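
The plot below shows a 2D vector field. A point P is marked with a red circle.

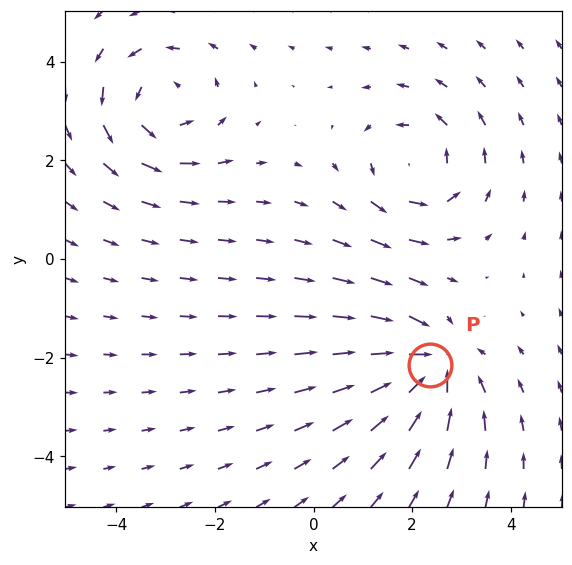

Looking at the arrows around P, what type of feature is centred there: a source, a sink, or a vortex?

sink

At P (2.4, -2.1) the arrows converge inward. Divergence about -5, curl ≈0 — negative divergence with near-zero curl is a sink.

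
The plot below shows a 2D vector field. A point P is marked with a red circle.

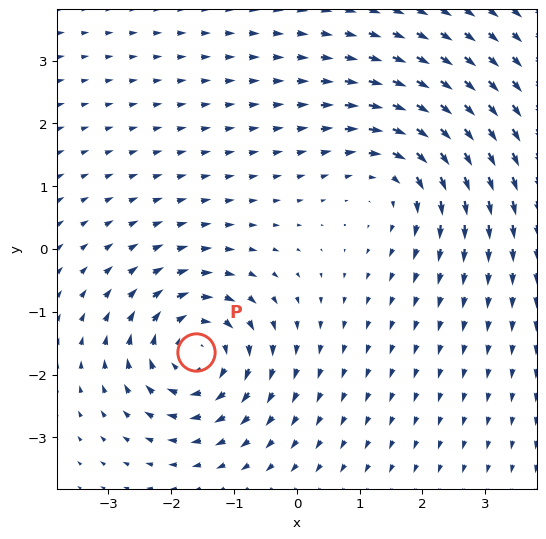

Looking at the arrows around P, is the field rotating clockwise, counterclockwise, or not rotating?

Near P at (-1.6, -1.6) the arrows circulate clockwise. The curl (z-component) there is about -5; negative curl means clockwise rotation.

clockwise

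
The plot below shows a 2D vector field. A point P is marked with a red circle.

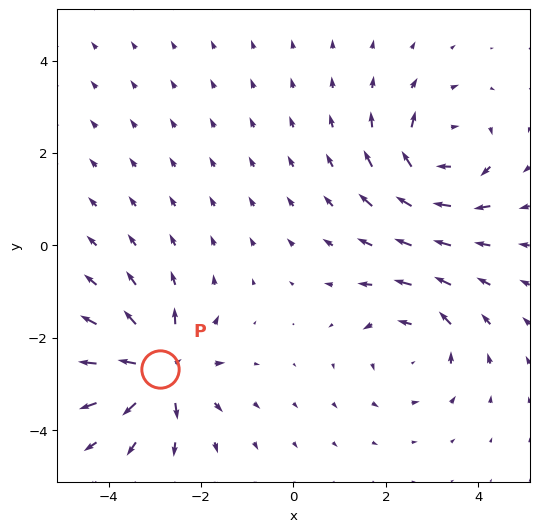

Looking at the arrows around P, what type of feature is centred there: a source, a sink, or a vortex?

At P (-2.9, -2.7) the arrows spread outward. Divergence about +6, curl ≈0 — positive divergence with near-zero curl is a source.

source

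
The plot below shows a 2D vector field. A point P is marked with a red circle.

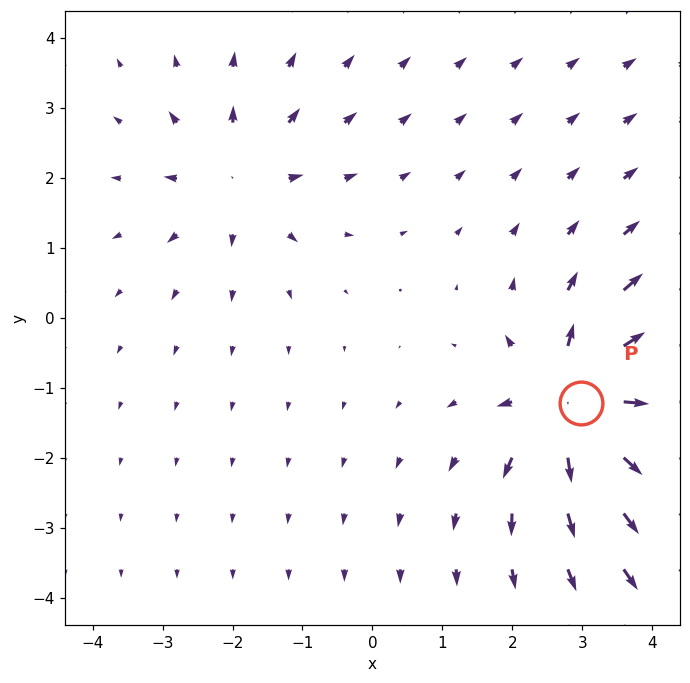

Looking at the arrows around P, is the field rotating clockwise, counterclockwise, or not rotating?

Near P at (3.0, -1.2) the arrows show no circulation. The curl there is ≈0.

not rotating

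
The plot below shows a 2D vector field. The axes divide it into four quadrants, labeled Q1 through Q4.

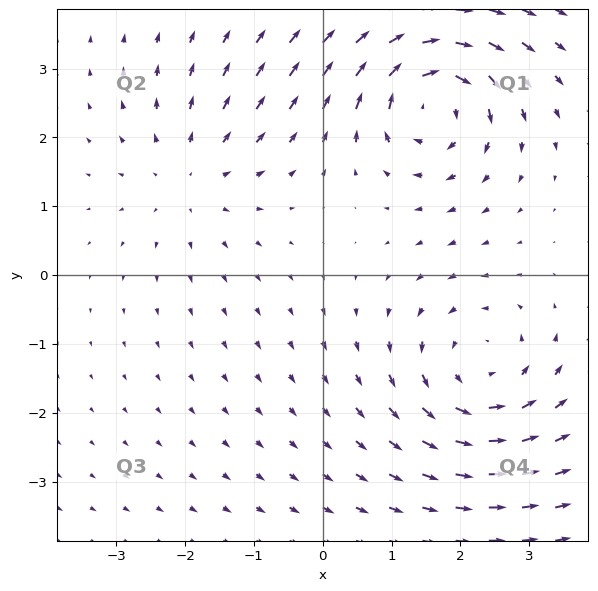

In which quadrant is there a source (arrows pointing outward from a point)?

The source sits at approximately (-1.9, 1.4), which lies in quadrant Q2. The divergence there is about +3, positive as expected for a source.

Q2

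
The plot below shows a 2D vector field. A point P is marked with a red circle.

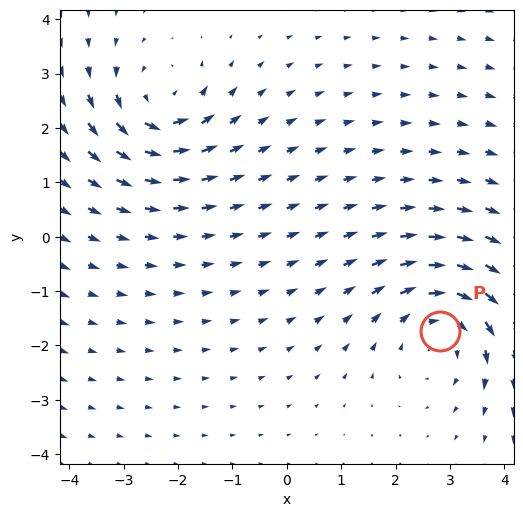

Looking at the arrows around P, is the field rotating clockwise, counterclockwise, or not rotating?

Near P at (2.8, -1.7) the arrows circulate clockwise. The curl (z-component) there is about -3; negative curl means clockwise rotation.

clockwise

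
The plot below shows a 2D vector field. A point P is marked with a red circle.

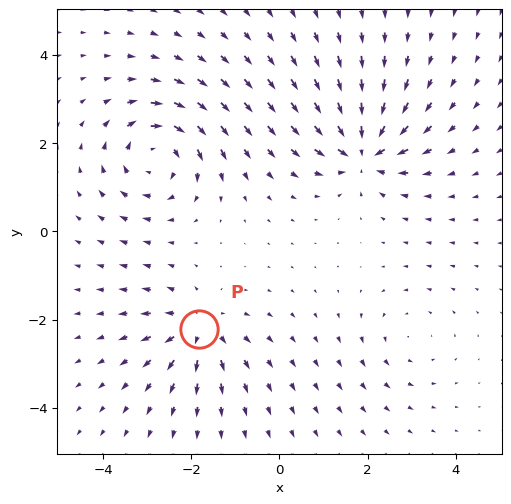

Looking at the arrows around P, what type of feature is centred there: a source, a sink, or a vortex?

source

At P (-1.8, -2.2) the arrows spread outward. Divergence about +4, curl ≈0 — positive divergence with near-zero curl is a source.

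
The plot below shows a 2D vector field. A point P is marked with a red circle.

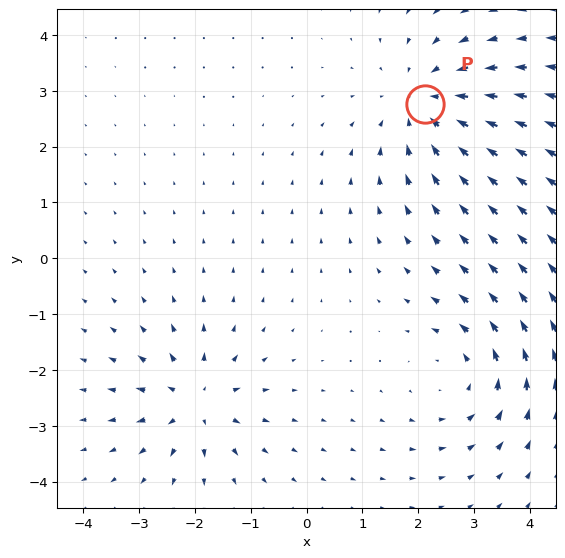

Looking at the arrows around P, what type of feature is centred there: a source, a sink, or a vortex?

At P (2.1, 2.8) the arrows converge inward. Divergence about -4, curl ≈0 — negative divergence with near-zero curl is a sink.

sink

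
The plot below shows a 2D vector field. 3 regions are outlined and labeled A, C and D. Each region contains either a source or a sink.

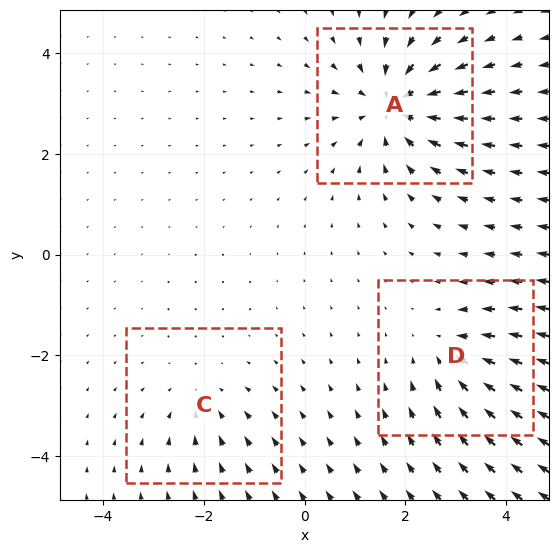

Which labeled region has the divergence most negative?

Divergence at each region's feature centre — A: about -5, C: about -2, D: about -3. Region A is most negative.

A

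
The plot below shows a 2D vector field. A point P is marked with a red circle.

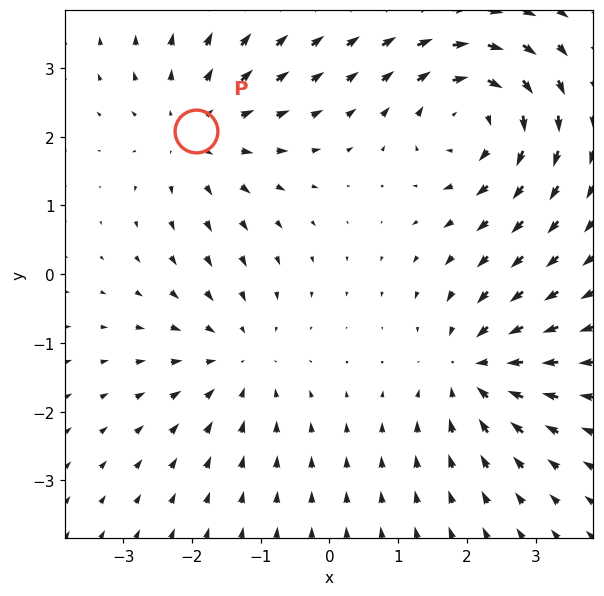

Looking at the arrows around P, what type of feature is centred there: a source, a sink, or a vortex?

source

At P (-1.9, 2.1) the arrows spread outward. Divergence about +3, curl ≈0 — positive divergence with near-zero curl is a source.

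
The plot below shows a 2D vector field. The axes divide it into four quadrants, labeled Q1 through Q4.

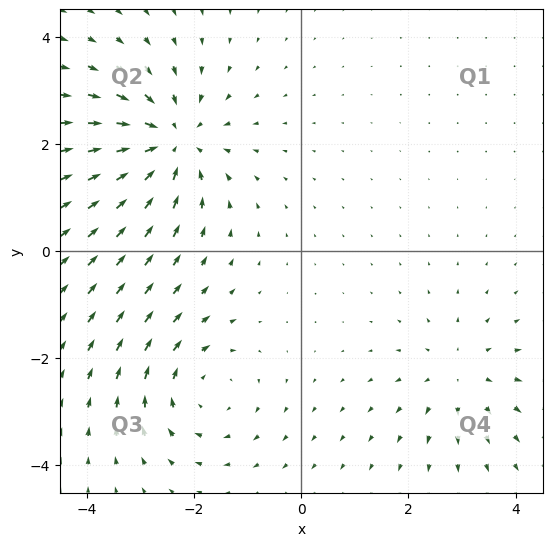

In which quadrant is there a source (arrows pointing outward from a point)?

The source sits at approximately (3.0, -2.3), which lies in quadrant Q4. The divergence there is about +3, positive as expected for a source.

Q4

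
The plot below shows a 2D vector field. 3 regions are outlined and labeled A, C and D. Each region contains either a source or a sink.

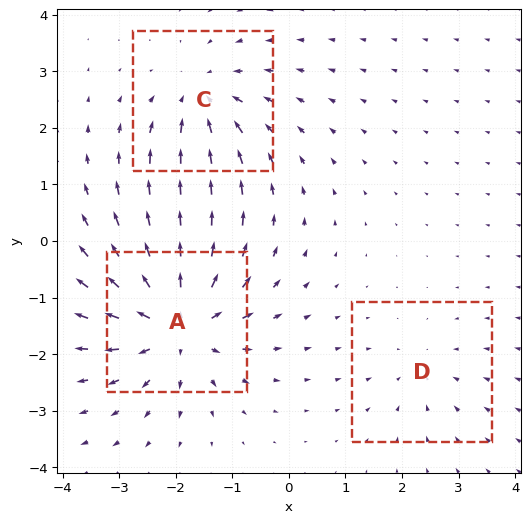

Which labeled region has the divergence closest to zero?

Divergence at each region's feature centre — A: about +5, C: about -3, D: about -2. Region D is closest to zero.

D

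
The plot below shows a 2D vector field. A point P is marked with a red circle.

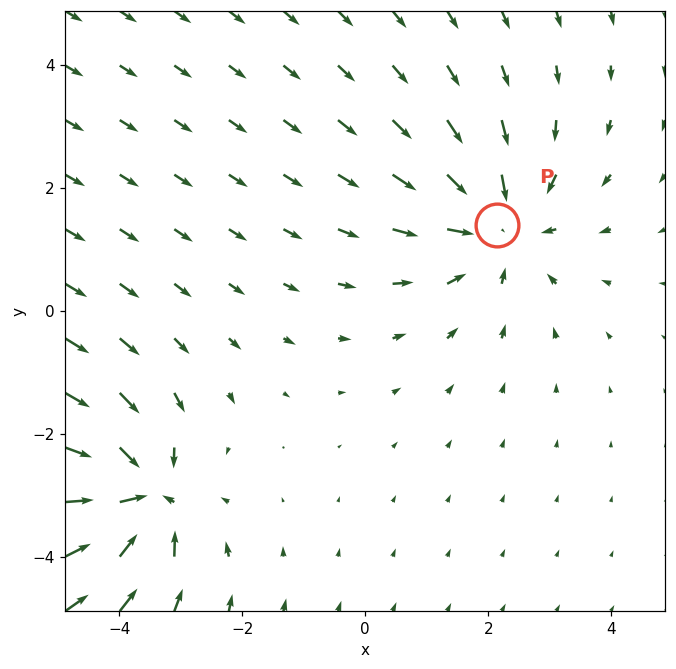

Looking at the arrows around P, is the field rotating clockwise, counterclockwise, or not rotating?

not rotating

Near P at (2.2, 1.4) the arrows show no circulation. The curl there is ≈0.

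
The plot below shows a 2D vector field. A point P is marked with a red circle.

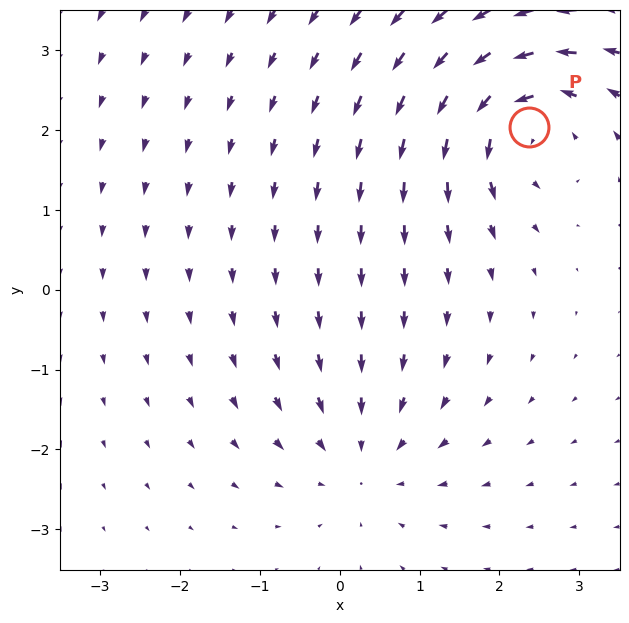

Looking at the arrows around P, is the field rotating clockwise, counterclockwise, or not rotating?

counterclockwise

Near P at (2.4, 2.0) the arrows circulate counterclockwise. The curl (z-component) there is about +5; positive curl means counterclockwise rotation.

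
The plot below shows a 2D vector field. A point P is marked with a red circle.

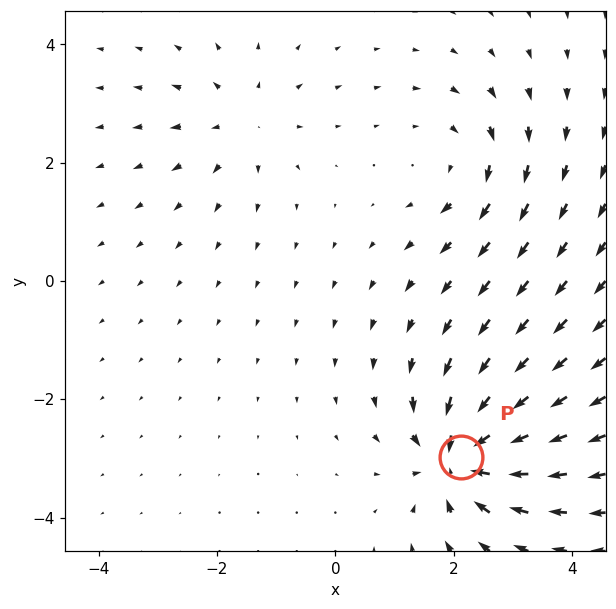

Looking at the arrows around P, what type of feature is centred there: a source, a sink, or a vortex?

At P (2.1, -3.0) the arrows converge inward. Divergence about -7, curl ≈0 — negative divergence with near-zero curl is a sink.

sink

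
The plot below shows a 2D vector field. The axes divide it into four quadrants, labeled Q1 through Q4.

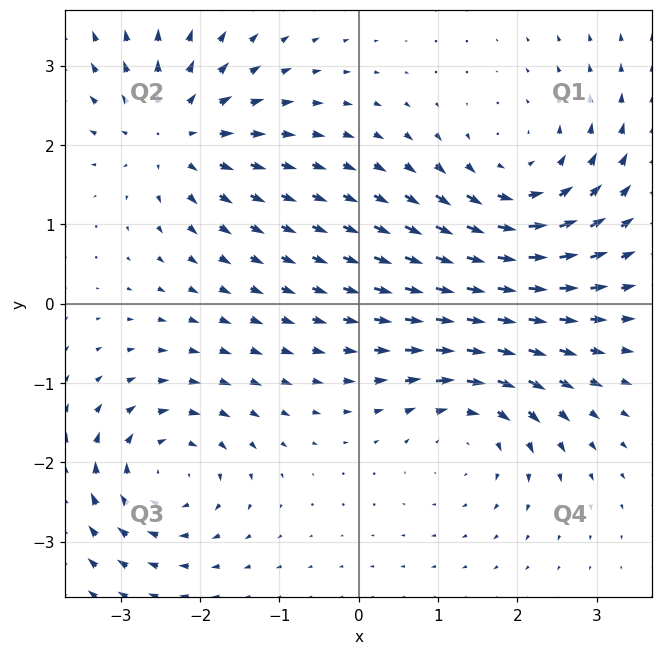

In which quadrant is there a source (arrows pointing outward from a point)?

The source sits at approximately (-2.3, 2.1), which lies in quadrant Q2. The divergence there is about +4, positive as expected for a source.

Q2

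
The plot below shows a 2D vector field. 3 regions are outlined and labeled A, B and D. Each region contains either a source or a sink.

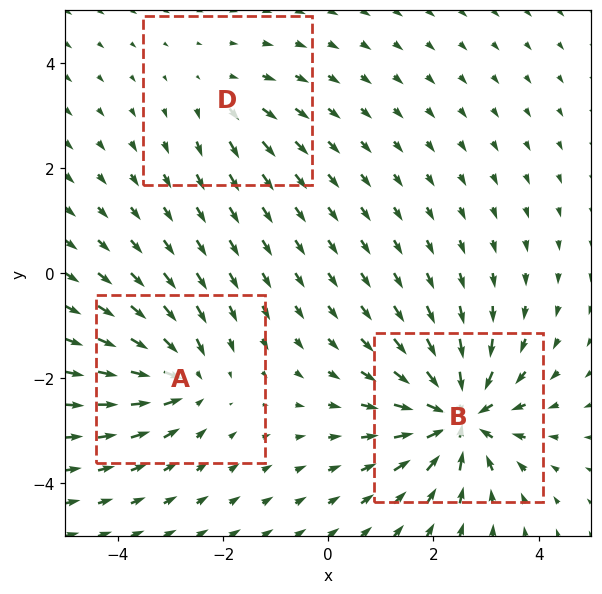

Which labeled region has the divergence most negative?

Divergence at each region's feature centre — A: about -4, B: about -6, D: about +2. Region B is most negative.

B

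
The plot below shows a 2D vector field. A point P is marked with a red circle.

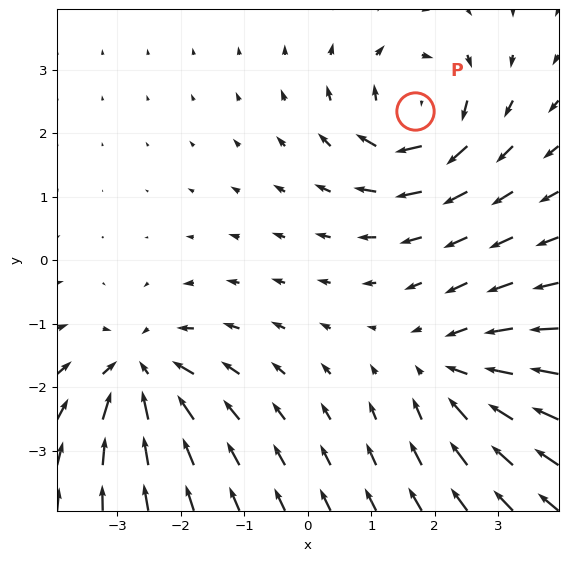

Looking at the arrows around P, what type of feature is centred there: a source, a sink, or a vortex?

vortex

At P (1.7, 2.3) the arrows circulate clockwise. Divergence ≈0, curl about -4 — near-zero divergence with nonzero curl is a vortex.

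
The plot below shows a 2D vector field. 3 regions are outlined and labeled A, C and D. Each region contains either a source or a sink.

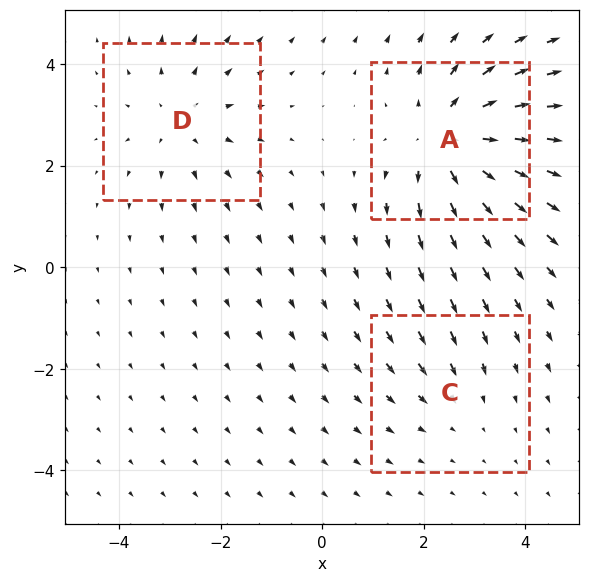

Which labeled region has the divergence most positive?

A

Divergence at each region's feature centre — A: about +4, C: about -2, D: about +3. Region A is most positive.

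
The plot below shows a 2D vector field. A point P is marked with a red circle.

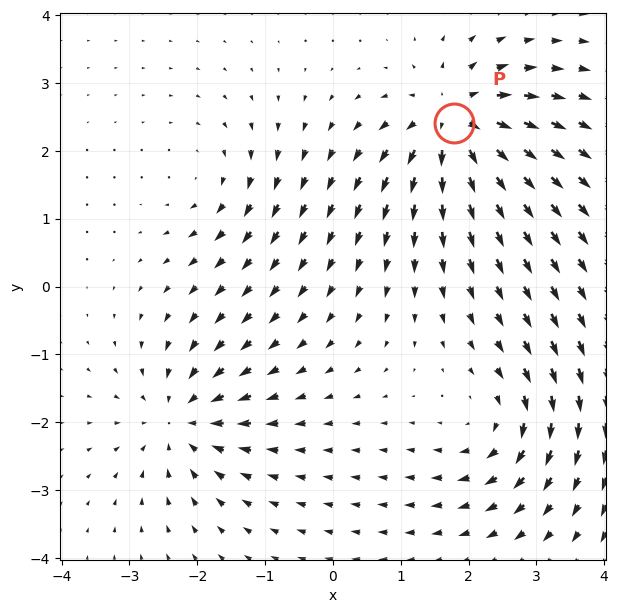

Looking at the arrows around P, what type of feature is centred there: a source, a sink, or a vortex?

source

At P (1.8, 2.4) the arrows spread outward. Divergence about +7, curl ≈0 — positive divergence with near-zero curl is a source.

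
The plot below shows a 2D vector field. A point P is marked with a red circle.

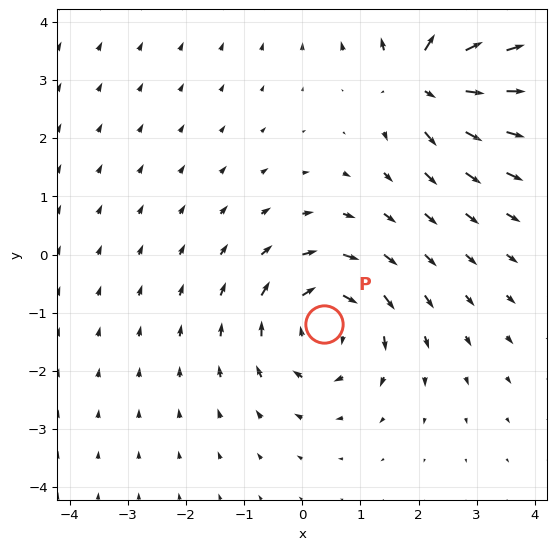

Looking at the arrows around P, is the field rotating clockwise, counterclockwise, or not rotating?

clockwise

Near P at (0.4, -1.2) the arrows circulate clockwise. The curl (z-component) there is about -5; negative curl means clockwise rotation.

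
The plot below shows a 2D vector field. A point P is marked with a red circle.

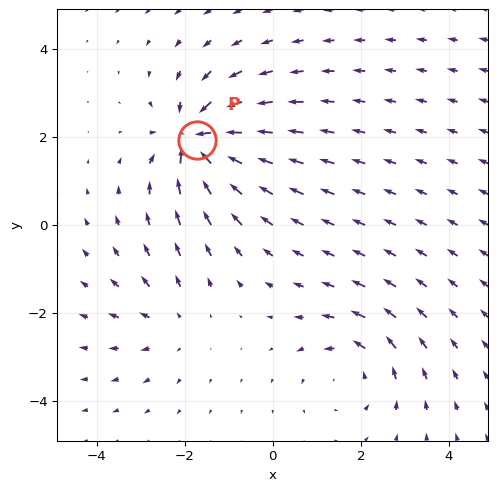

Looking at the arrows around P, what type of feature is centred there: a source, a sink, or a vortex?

At P (-1.7, 1.9) the arrows converge inward. Divergence about -7, curl ≈0 — negative divergence with near-zero curl is a sink.

sink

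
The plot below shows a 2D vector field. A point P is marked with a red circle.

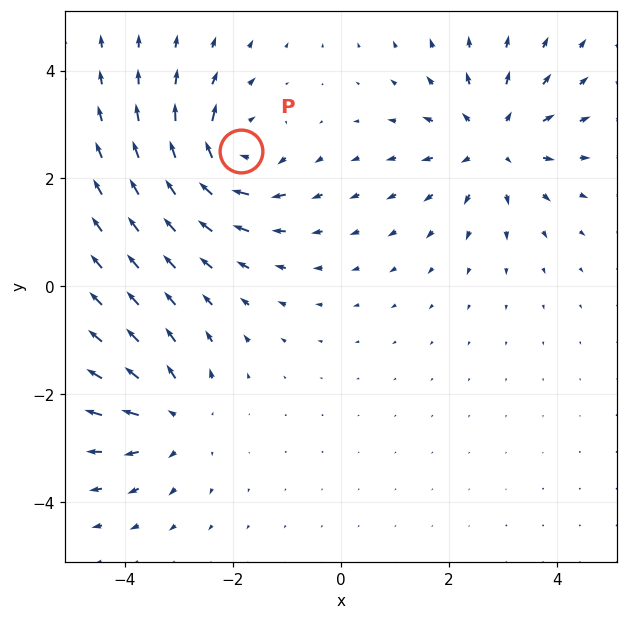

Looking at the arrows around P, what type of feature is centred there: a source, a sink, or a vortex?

At P (-1.8, 2.5) the arrows circulate clockwise. Divergence ≈0, curl about -6 — near-zero divergence with nonzero curl is a vortex.

vortex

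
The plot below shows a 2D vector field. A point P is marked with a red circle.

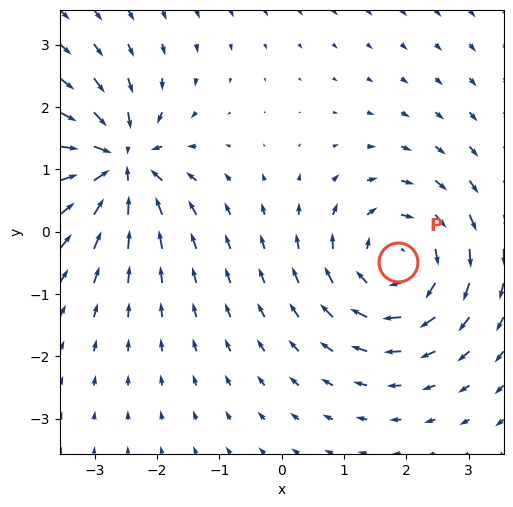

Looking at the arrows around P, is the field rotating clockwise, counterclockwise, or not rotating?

Near P at (1.9, -0.5) the arrows circulate clockwise. The curl (z-component) there is about -4; negative curl means clockwise rotation.

clockwise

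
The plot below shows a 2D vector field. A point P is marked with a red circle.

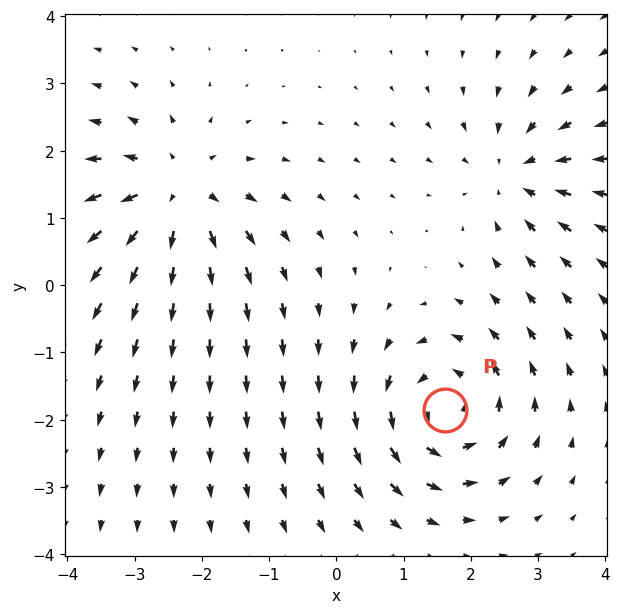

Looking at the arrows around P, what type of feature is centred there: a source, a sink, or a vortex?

At P (1.6, -1.9) the arrows circulate counterclockwise. Divergence ≈0, curl about +5 — near-zero divergence with nonzero curl is a vortex.

vortex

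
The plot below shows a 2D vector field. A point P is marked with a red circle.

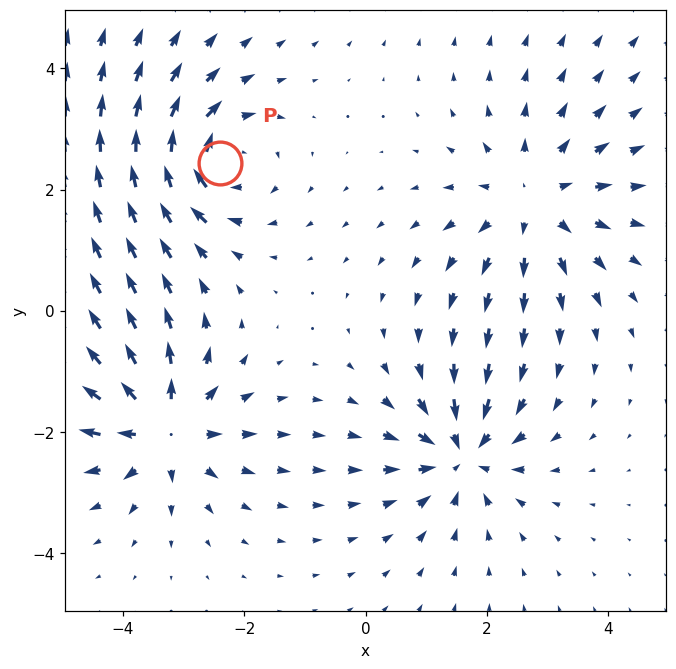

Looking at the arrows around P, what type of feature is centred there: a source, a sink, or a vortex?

At P (-2.4, 2.4) the arrows circulate clockwise. Divergence ≈0, curl about -6 — near-zero divergence with nonzero curl is a vortex.

vortex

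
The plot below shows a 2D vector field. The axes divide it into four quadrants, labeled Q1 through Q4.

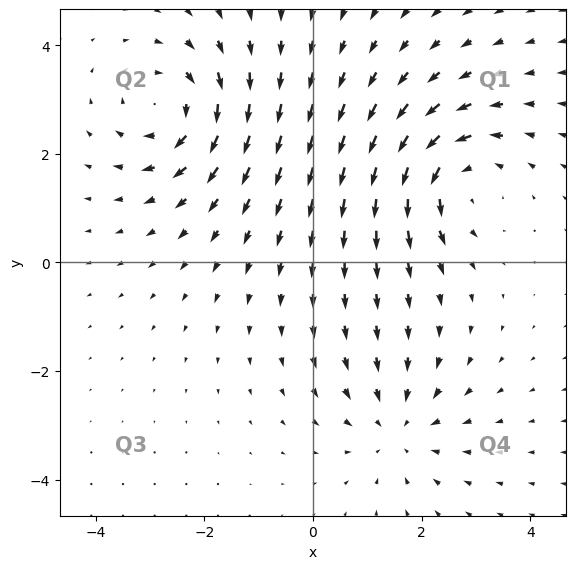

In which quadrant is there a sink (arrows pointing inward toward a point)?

Q4

The sink sits at approximately (1.6, -3.0), which lies in quadrant Q4. The divergence there is about -3, negative as expected for a sink.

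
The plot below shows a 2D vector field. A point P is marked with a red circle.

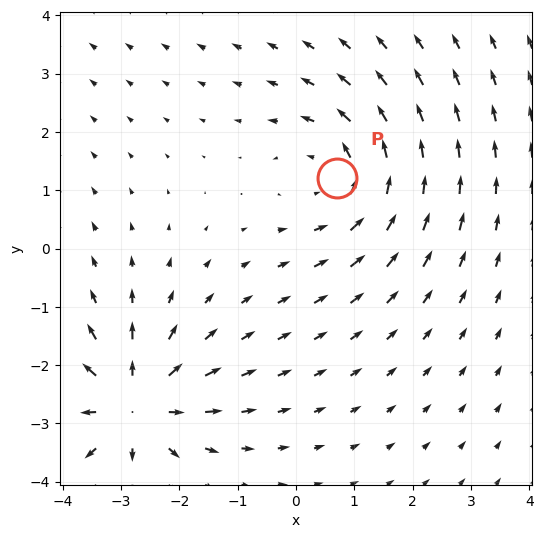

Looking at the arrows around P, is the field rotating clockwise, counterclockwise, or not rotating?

counterclockwise

Near P at (0.7, 1.2) the arrows circulate counterclockwise. The curl (z-component) there is about +3; positive curl means counterclockwise rotation.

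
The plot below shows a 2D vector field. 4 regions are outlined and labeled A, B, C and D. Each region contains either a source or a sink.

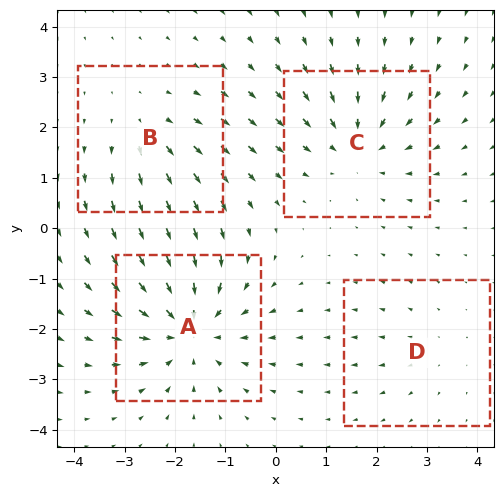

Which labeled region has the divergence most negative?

Divergence at each region's feature centre — A: about -6, B: about +3, C: about -4, D: about +2. Region A is most negative.

A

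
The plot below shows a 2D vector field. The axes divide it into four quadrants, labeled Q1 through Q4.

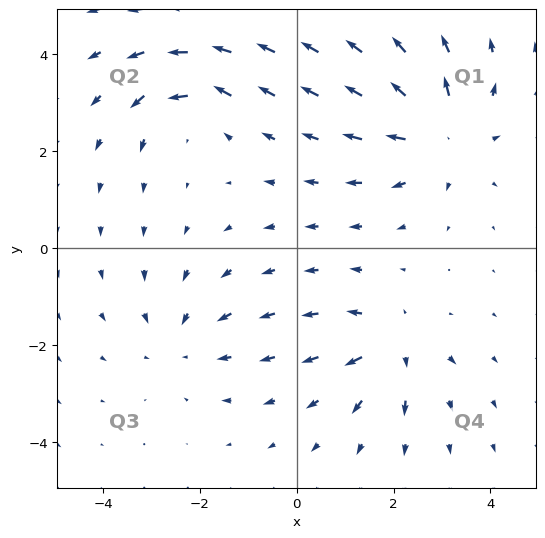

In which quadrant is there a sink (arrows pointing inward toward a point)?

Q3

The sink sits at approximately (-2.4, -1.9), which lies in quadrant Q3. The divergence there is about -3, negative as expected for a sink.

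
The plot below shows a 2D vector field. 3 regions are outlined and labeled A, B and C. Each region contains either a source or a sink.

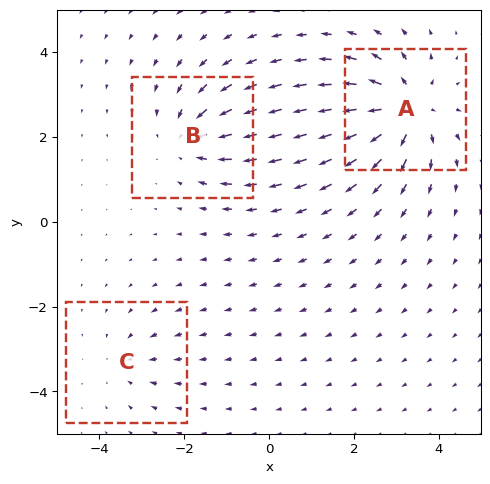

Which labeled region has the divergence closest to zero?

Divergence at each region's feature centre — A: about +5, B: about -4, C: about -2. Region C is closest to zero.

C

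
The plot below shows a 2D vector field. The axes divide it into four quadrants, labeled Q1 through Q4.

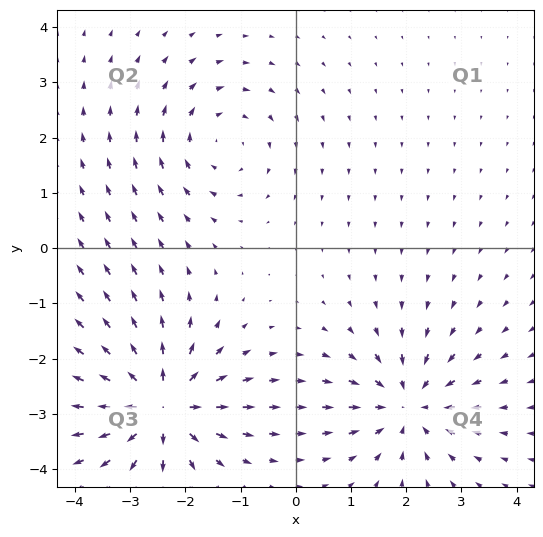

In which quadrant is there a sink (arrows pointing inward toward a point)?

The sink sits at approximately (2.0, -2.8), which lies in quadrant Q4. The divergence there is about -5, negative as expected for a sink.

Q4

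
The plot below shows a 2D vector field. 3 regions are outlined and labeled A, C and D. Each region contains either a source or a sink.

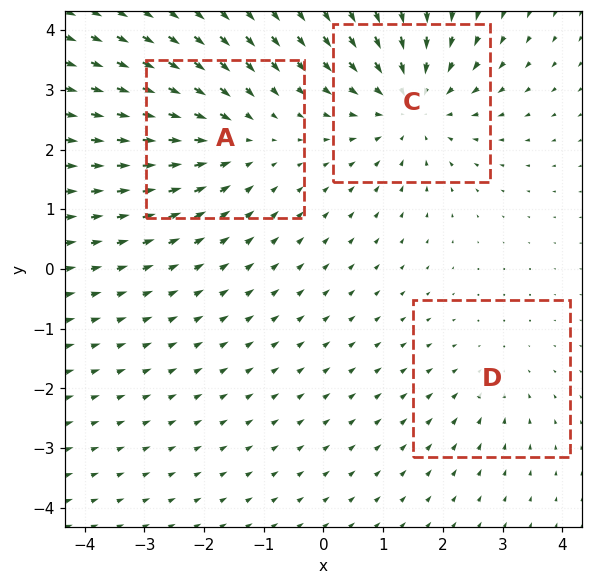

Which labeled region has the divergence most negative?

C

Divergence at each region's feature centre — A: about -3, C: about -4, D: about -2. Region C is most negative.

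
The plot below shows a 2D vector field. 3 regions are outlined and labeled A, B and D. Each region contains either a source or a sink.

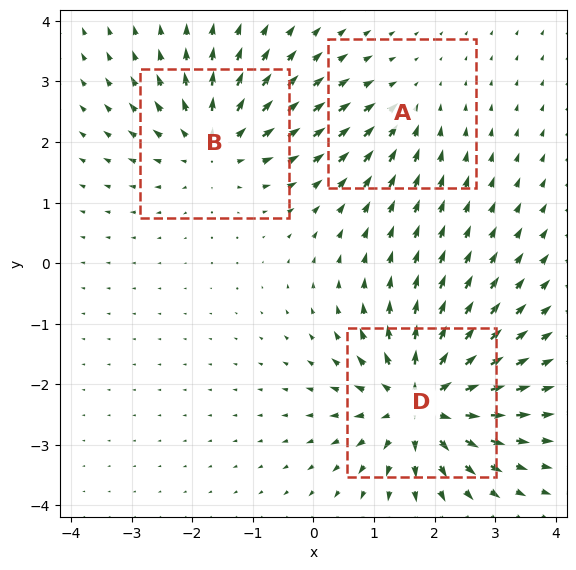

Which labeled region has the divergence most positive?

D

Divergence at each region's feature centre — A: about -2, B: about +4, D: about +6. Region D is most positive.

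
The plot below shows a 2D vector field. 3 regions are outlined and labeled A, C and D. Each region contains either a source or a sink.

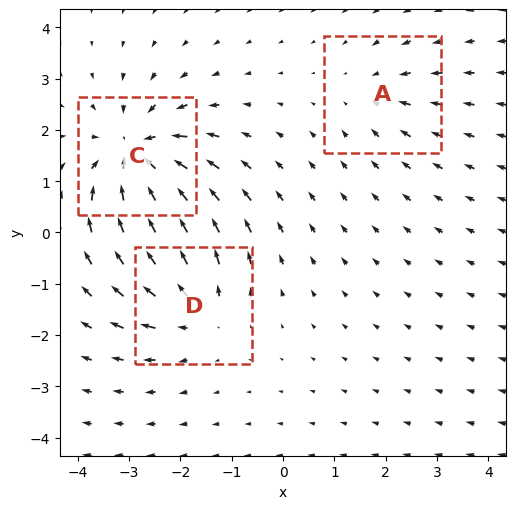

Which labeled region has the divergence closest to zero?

Divergence at each region's feature centre — A: about -2, C: about -5, D: about +3. Region A is closest to zero.

A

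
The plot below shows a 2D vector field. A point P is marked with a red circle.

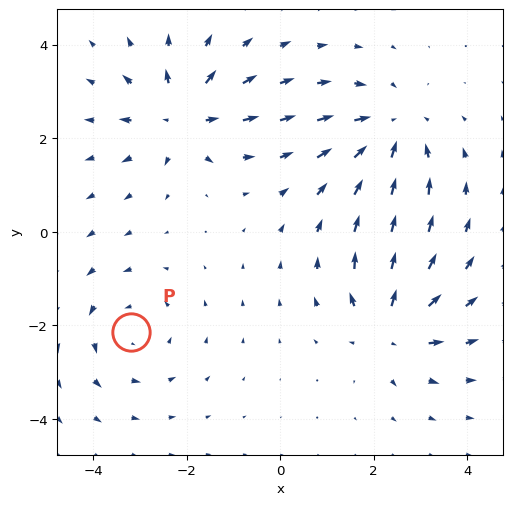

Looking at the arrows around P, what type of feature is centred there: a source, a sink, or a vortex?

At P (-3.2, -2.2) the arrows circulate counterclockwise. Divergence ≈0, curl about +3 — near-zero divergence with nonzero curl is a vortex.

vortex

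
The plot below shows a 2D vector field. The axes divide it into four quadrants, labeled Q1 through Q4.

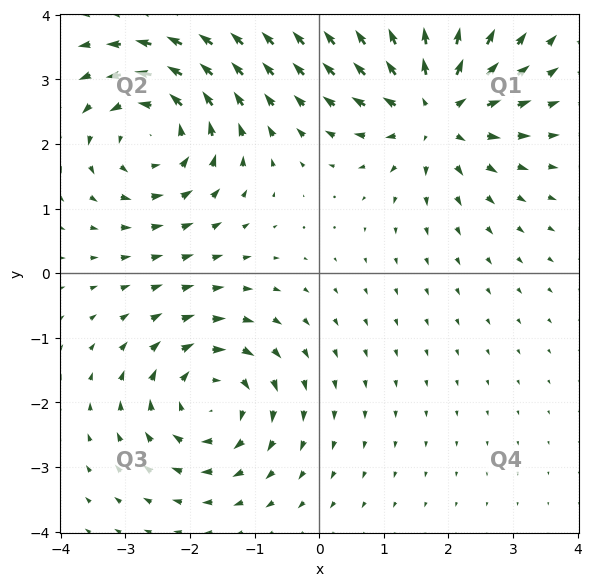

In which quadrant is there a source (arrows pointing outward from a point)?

The source sits at approximately (1.8, 2.5), which lies in quadrant Q1. The divergence there is about +6, positive as expected for a source.

Q1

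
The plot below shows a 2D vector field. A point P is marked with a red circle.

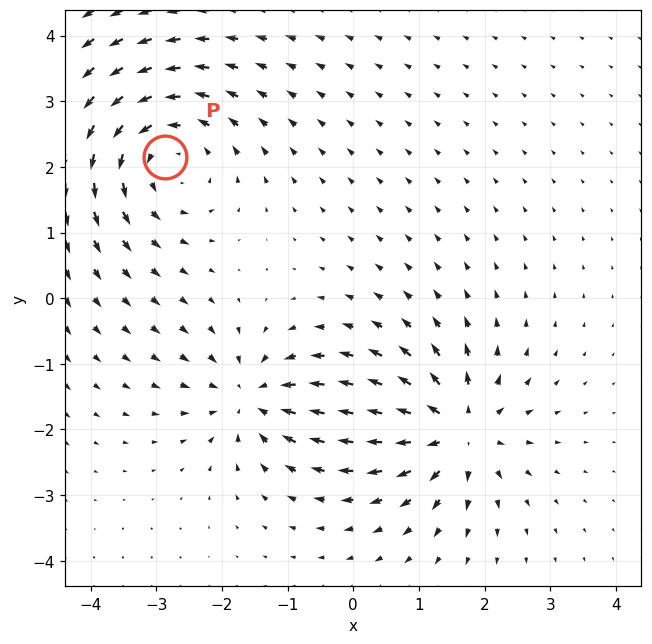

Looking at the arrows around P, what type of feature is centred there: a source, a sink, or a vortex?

vortex

At P (-2.9, 2.2) the arrows circulate counterclockwise. Divergence ≈0, curl about +4 — near-zero divergence with nonzero curl is a vortex.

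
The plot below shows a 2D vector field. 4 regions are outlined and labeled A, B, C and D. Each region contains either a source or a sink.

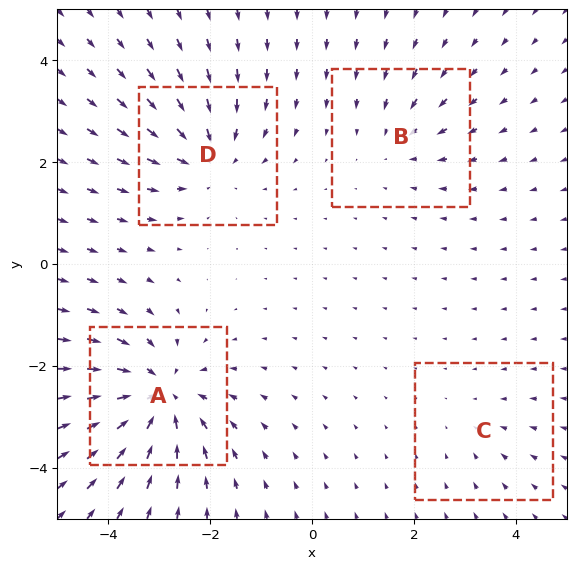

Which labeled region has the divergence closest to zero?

C

Divergence at each region's feature centre — A: about -7, B: about -3, C: about -2, D: about -5. Region C is closest to zero.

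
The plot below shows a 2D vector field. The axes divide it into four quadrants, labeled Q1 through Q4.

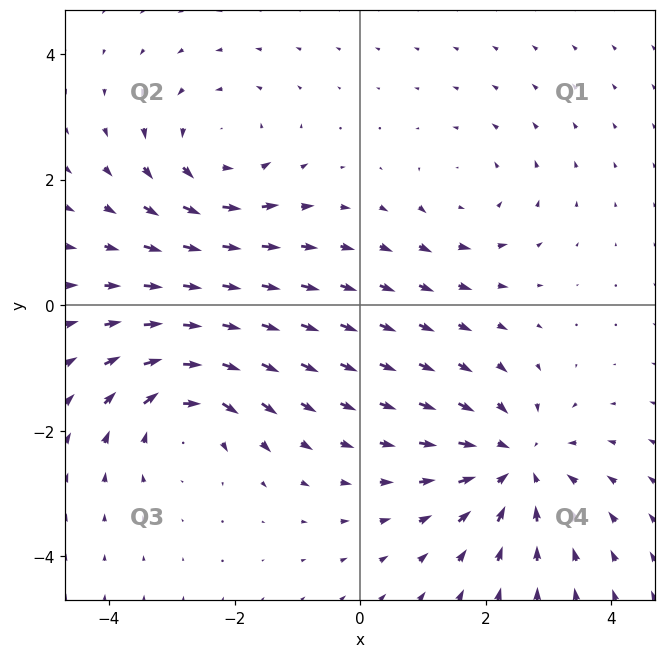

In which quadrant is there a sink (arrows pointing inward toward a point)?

The sink sits at approximately (2.5, -2.5), which lies in quadrant Q4. The divergence there is about -4, negative as expected for a sink.

Q4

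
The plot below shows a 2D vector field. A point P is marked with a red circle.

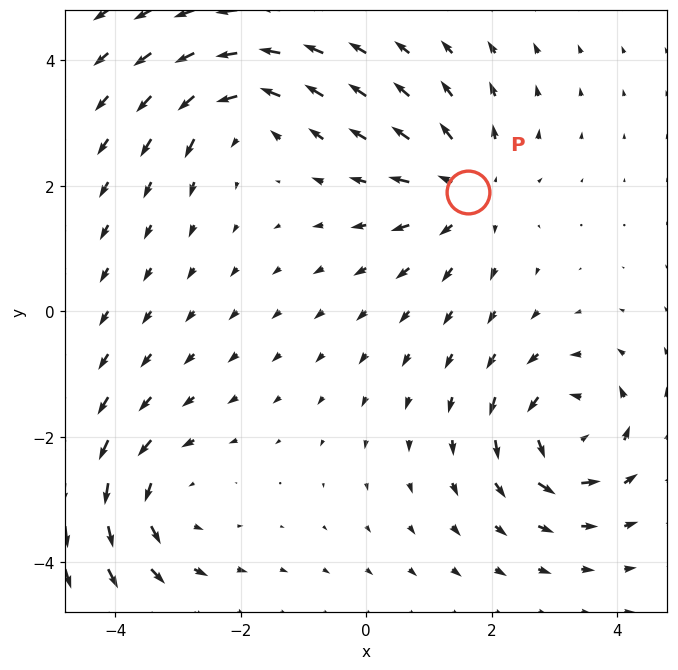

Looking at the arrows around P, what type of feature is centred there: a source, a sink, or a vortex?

source

At P (1.6, 1.9) the arrows spread outward. Divergence about +5, curl ≈0 — positive divergence with near-zero curl is a source.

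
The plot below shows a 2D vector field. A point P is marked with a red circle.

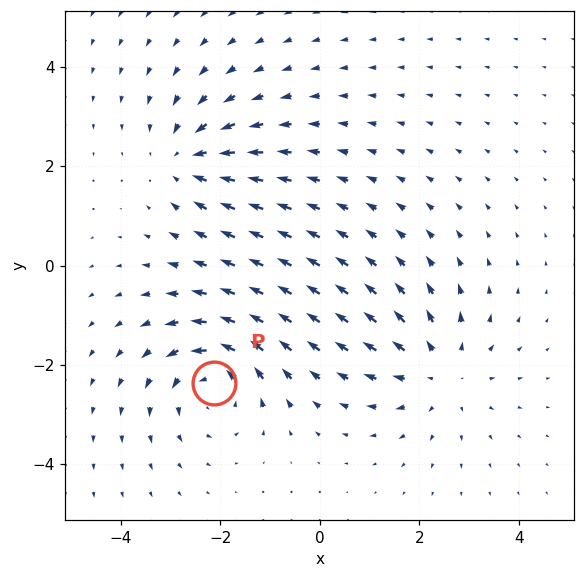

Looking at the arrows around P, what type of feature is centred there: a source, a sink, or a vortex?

At P (-2.1, -2.4) the arrows circulate counterclockwise. Divergence ≈0, curl about +4 — near-zero divergence with nonzero curl is a vortex.

vortex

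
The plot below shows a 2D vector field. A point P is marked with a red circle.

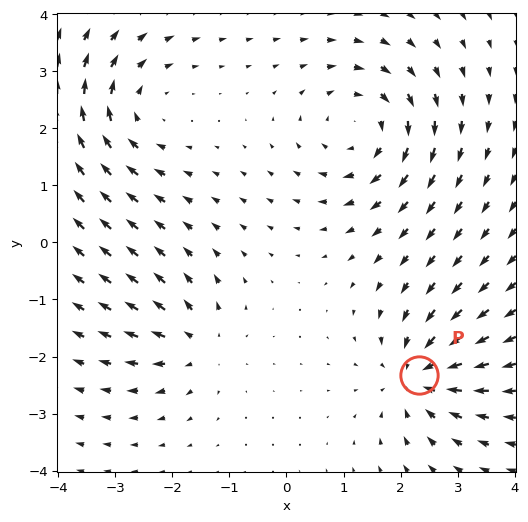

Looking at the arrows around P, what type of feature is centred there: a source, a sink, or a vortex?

At P (2.3, -2.3) the arrows converge inward. Divergence about -6, curl ≈0 — negative divergence with near-zero curl is a sink.

sink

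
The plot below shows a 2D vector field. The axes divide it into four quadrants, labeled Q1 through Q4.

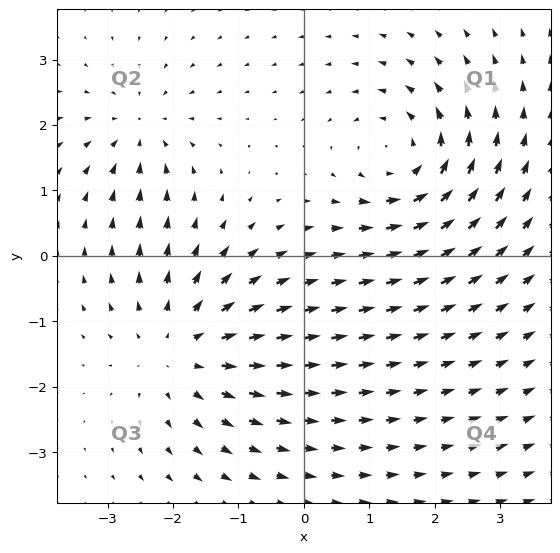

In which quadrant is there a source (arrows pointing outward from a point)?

The source sits at approximately (-1.9, -1.4), which lies in quadrant Q3. The divergence there is about +4, positive as expected for a source.

Q3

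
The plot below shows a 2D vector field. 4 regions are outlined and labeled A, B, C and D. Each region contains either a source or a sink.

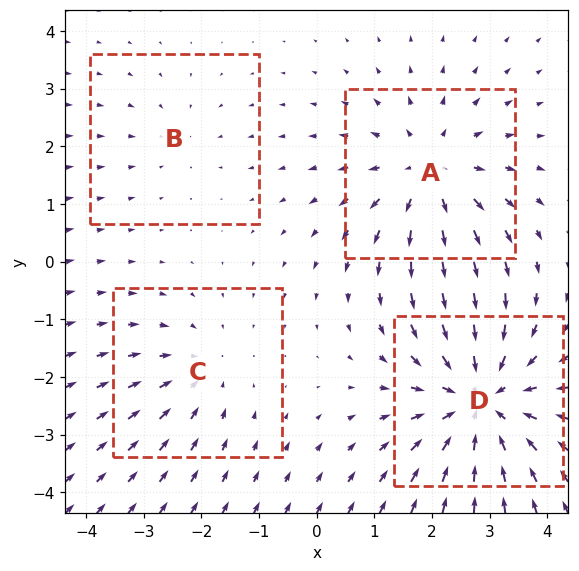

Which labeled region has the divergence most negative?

D

Divergence at each region's feature centre — A: about +4, B: about -2, C: about -3, D: about -6. Region D is most negative.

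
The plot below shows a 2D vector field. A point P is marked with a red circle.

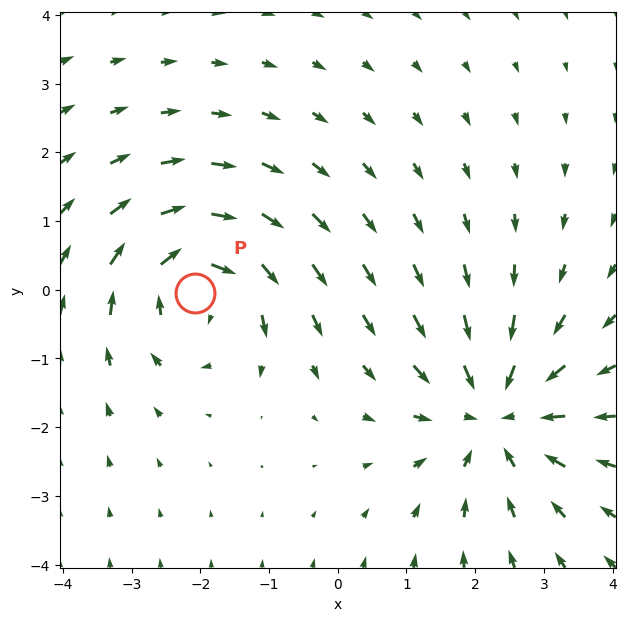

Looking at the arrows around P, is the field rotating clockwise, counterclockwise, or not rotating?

clockwise

Near P at (-2.1, -0.0) the arrows circulate clockwise. The curl (z-component) there is about -5; negative curl means clockwise rotation.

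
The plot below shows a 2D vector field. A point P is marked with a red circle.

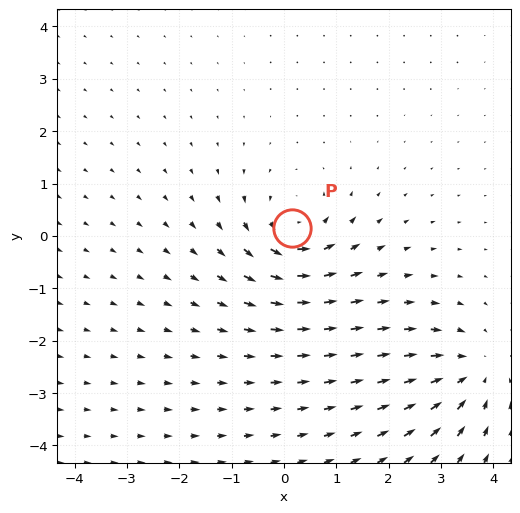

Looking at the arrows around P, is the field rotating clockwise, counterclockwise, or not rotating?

counterclockwise

Near P at (0.2, 0.2) the arrows circulate counterclockwise. The curl (z-component) there is about +4; positive curl means counterclockwise rotation.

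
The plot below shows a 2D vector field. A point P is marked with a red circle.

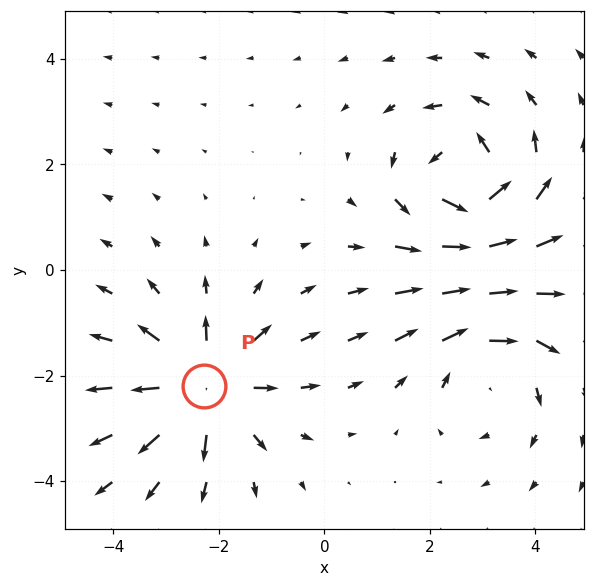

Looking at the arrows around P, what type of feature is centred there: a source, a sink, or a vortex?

source

At P (-2.3, -2.2) the arrows spread outward. Divergence about +5, curl ≈0 — positive divergence with near-zero curl is a source.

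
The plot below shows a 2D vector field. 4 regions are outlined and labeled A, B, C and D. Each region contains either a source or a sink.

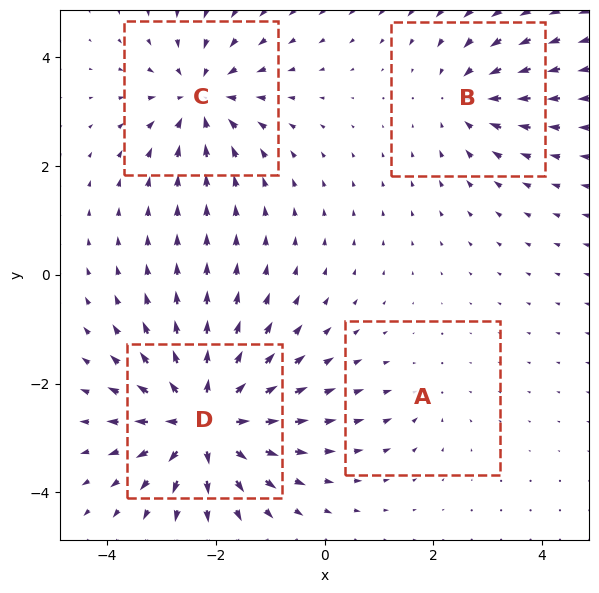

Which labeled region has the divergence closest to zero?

Divergence at each region's feature centre — A: about -2, B: about -4, C: about -5, D: about +8. Region A is closest to zero.

A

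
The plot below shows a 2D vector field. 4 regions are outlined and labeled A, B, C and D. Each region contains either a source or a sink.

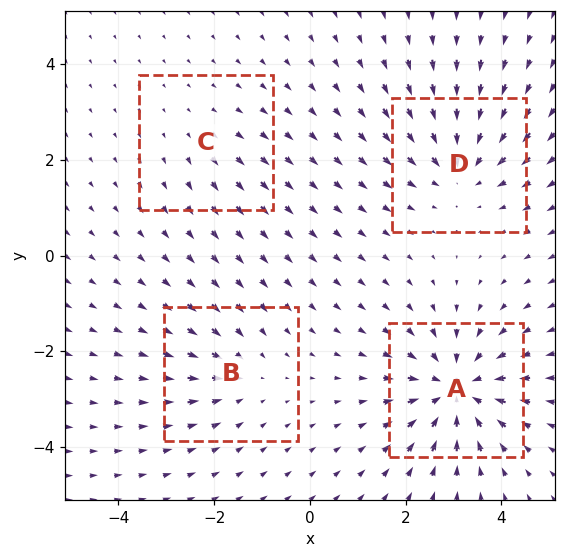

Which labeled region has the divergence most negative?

Divergence at each region's feature centre — A: about -7, B: about -3, C: about +2, D: about -5. Region A is most negative.

A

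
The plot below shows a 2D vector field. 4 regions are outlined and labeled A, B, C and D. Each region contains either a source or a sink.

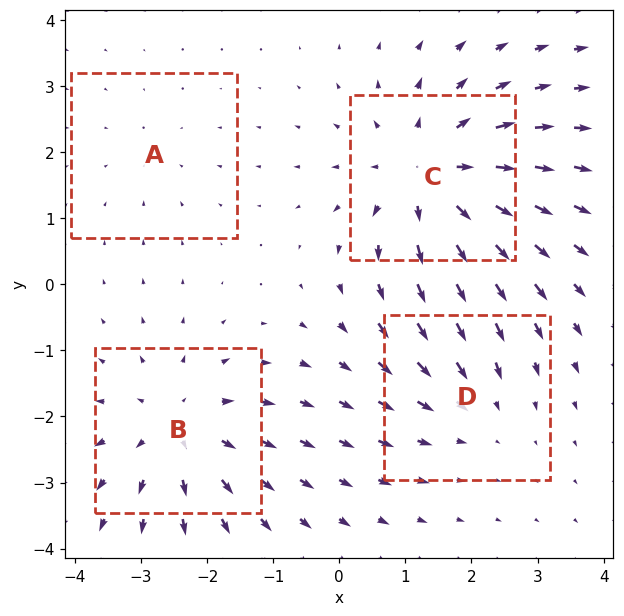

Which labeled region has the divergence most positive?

C

Divergence at each region's feature centre — A: about -2, B: about +4, C: about +6, D: about -3. Region C is most positive.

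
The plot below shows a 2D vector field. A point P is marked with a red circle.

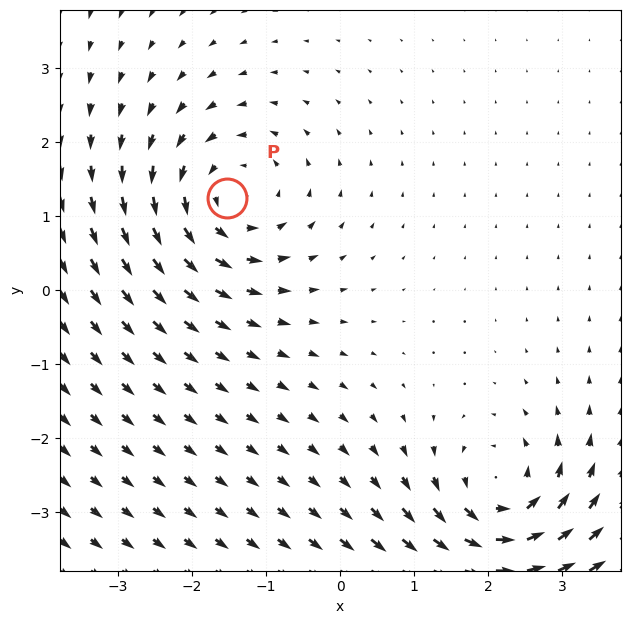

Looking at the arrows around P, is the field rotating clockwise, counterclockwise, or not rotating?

counterclockwise

Near P at (-1.5, 1.3) the arrows circulate counterclockwise. The curl (z-component) there is about +3; positive curl means counterclockwise rotation.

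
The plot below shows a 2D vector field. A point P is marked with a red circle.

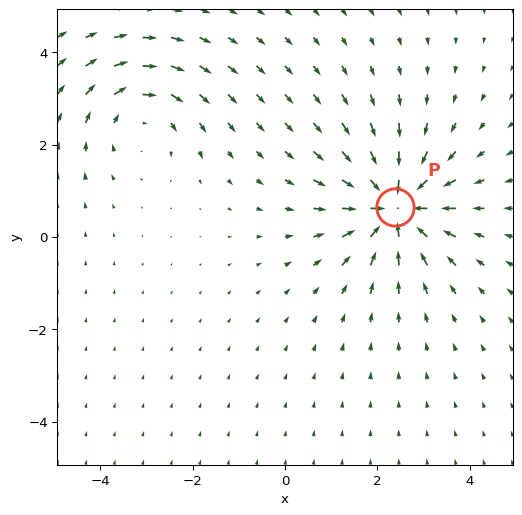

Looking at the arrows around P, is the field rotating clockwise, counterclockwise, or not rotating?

Near P at (2.4, 0.6) the arrows show no circulation. The curl there is ≈0.

not rotating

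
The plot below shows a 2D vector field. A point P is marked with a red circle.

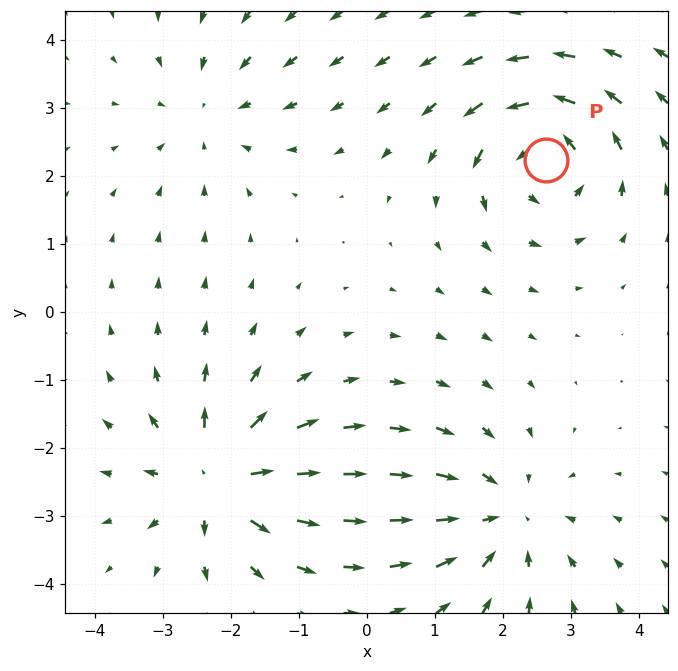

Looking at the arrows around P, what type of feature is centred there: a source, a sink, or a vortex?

vortex

At P (2.6, 2.2) the arrows circulate counterclockwise. Divergence ≈0, curl about +5 — near-zero divergence with nonzero curl is a vortex.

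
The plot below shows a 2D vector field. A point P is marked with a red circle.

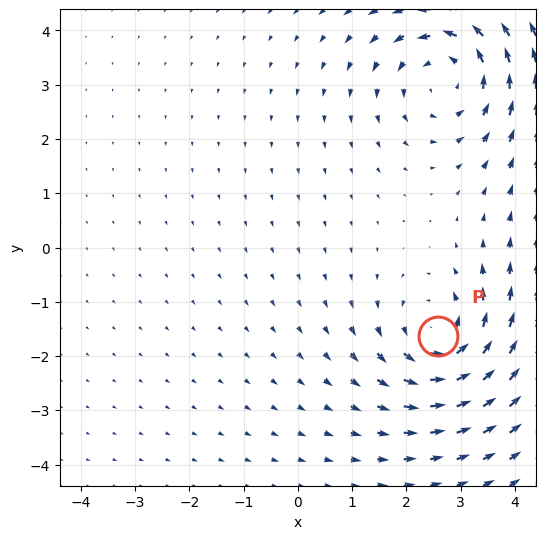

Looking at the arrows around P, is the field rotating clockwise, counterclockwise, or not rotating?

Near P at (2.6, -1.6) the arrows circulate counterclockwise. The curl (z-component) there is about +3; positive curl means counterclockwise rotation.

counterclockwise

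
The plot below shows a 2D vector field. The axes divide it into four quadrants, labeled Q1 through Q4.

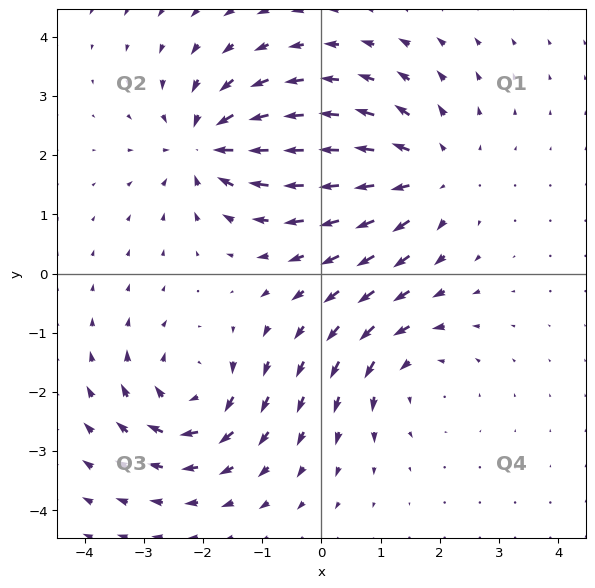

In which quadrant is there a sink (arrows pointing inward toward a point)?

Q2

The sink sits at approximately (-1.9, 2.2), which lies in quadrant Q2. The divergence there is about -4, negative as expected for a sink.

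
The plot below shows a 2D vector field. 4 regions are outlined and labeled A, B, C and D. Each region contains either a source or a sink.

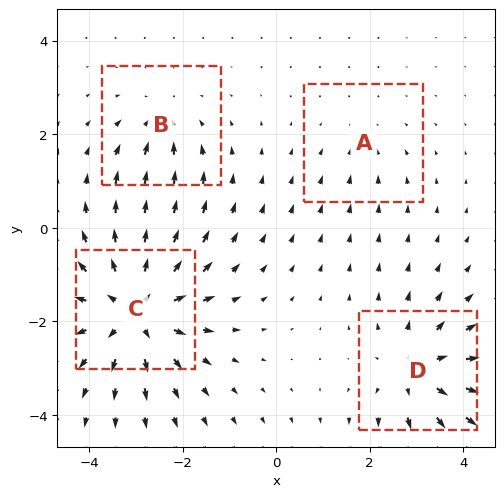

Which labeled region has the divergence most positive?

Divergence at each region's feature centre — A: about -2, B: about -3, C: about +6, D: about +5. Region C is most positive.

C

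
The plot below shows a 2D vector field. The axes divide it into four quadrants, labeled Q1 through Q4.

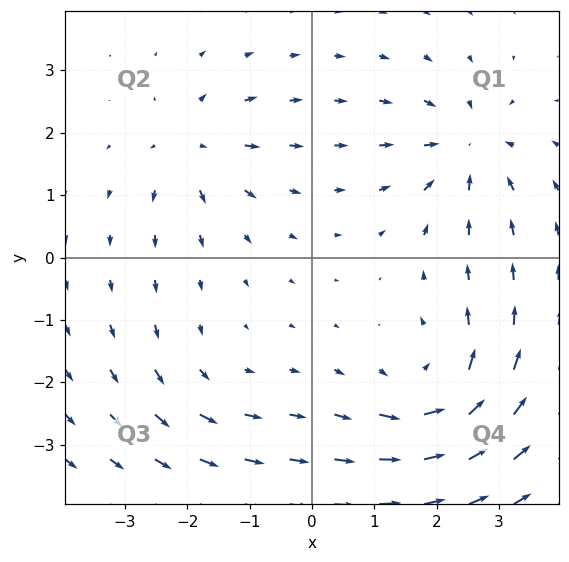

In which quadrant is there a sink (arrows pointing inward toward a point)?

Q1

The sink sits at approximately (2.5, 1.8), which lies in quadrant Q1. The divergence there is about -5, negative as expected for a sink.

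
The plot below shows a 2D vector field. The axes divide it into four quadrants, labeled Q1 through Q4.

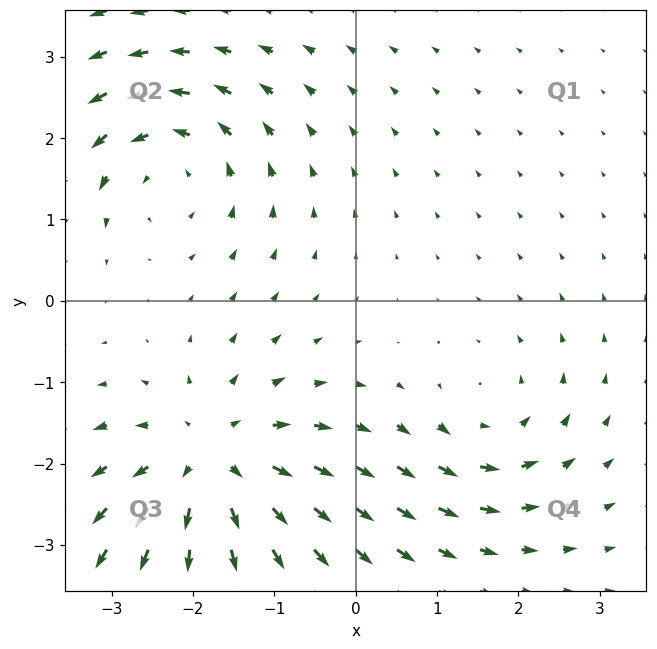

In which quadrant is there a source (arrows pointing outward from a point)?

The source sits at approximately (-1.8, -2.0), which lies in quadrant Q3. The divergence there is about +5, positive as expected for a source.

Q3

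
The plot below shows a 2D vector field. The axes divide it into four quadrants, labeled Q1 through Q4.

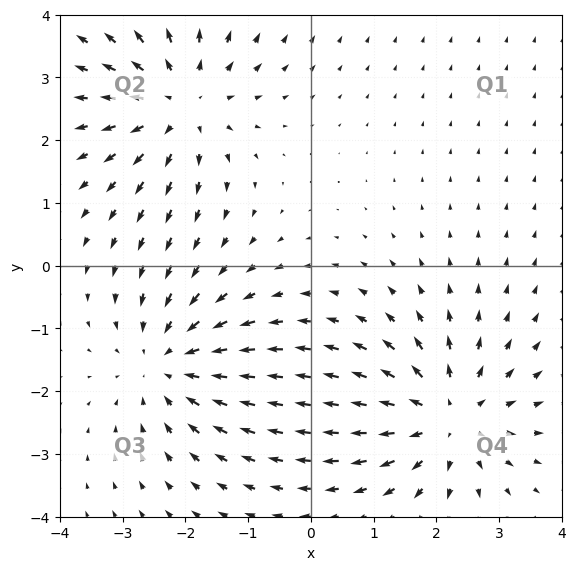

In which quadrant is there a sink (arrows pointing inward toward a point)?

The sink sits at approximately (-2.3, -1.6), which lies in quadrant Q3. The divergence there is about -4, negative as expected for a sink.

Q3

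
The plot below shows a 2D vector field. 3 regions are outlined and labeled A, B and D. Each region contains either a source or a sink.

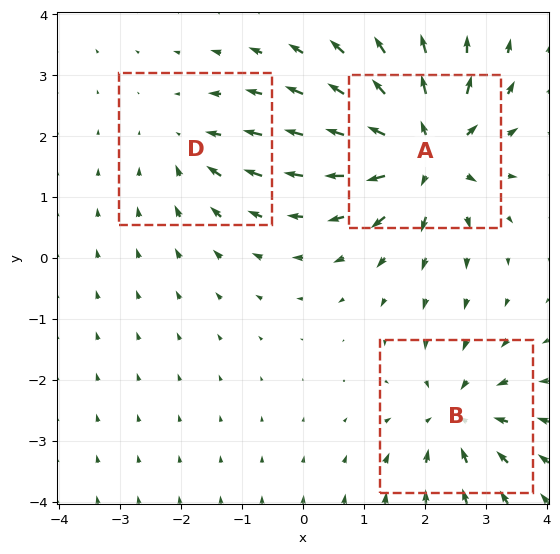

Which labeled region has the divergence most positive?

Divergence at each region's feature centre — A: about +5, B: about -4, D: about -2. Region A is most positive.

A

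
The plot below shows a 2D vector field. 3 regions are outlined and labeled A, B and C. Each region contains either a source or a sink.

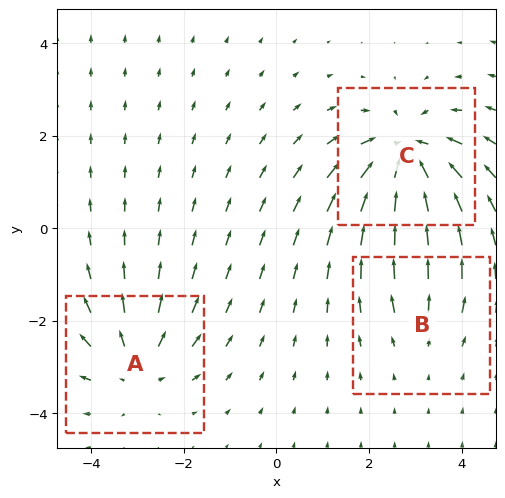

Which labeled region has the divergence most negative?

C

Divergence at each region's feature centre — A: about +4, B: about +2, C: about -5. Region C is most negative.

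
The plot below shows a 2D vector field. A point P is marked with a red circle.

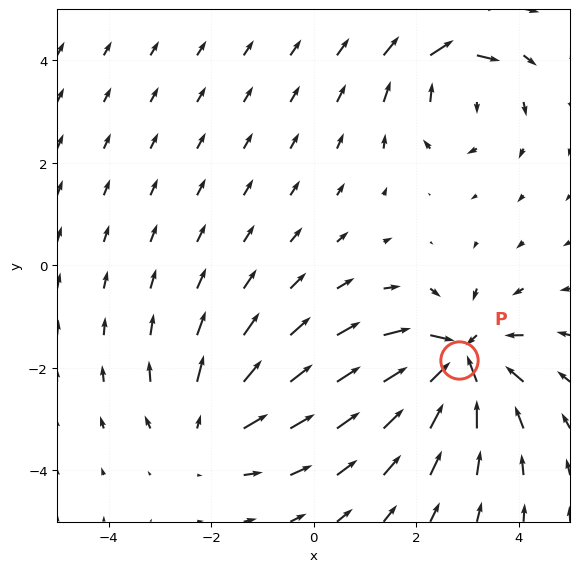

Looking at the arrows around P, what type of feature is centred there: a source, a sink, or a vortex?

At P (2.8, -1.8) the arrows converge inward. Divergence about -6, curl ≈0 — negative divergence with near-zero curl is a sink.

sink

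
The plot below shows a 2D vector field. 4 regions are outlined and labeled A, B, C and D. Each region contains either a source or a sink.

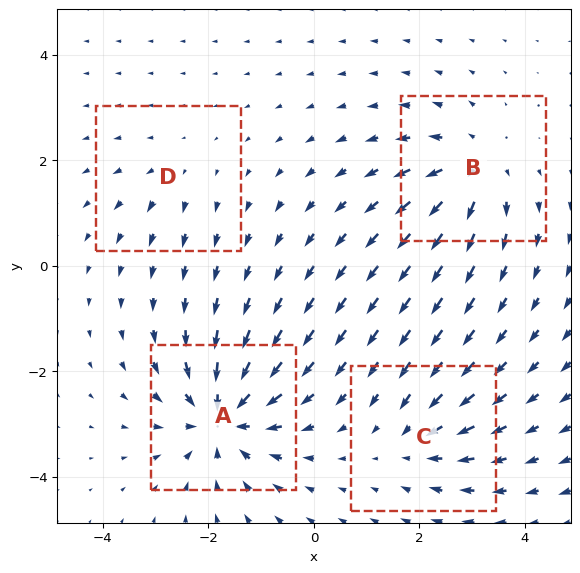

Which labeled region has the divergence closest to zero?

Divergence at each region's feature centre — A: about -7, B: about +5, C: about -4, D: about +2. Region D is closest to zero.

D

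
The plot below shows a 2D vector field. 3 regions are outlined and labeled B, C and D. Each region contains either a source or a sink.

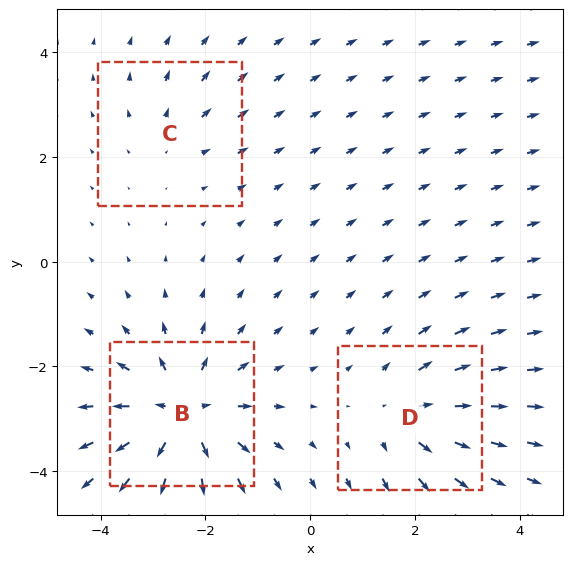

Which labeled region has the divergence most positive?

B

Divergence at each region's feature centre — B: about +5, C: about +2, D: about +3. Region B is most positive.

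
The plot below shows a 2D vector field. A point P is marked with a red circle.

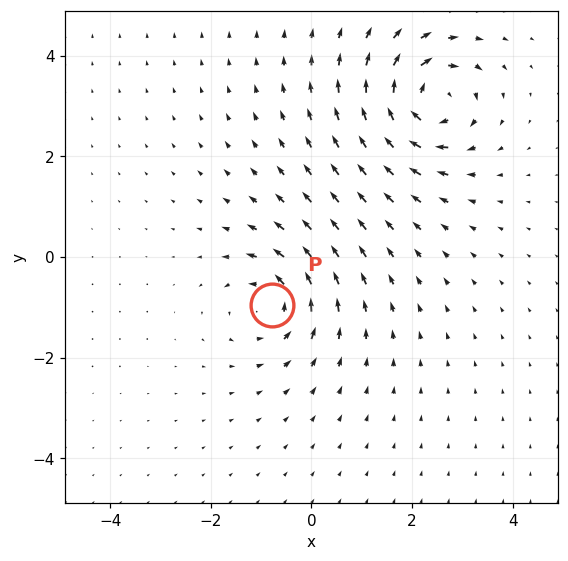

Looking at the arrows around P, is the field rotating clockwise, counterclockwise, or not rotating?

Near P at (-0.8, -0.9) the arrows circulate counterclockwise. The curl (z-component) there is about +4; positive curl means counterclockwise rotation.

counterclockwise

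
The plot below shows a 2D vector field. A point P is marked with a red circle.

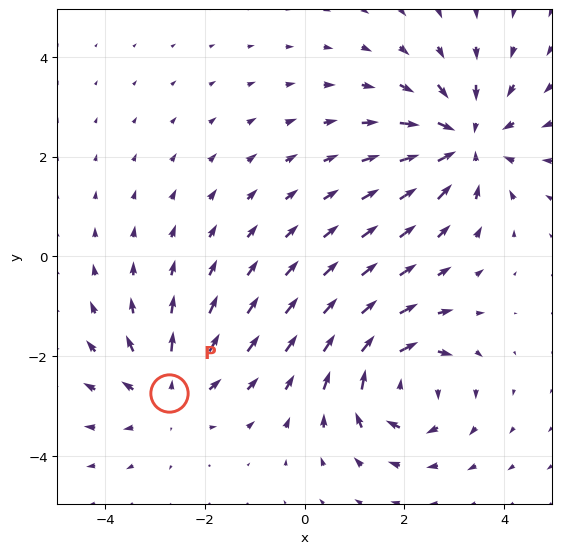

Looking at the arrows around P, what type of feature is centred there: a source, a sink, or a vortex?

source

At P (-2.7, -2.7) the arrows spread outward. Divergence about +3, curl ≈0 — positive divergence with near-zero curl is a source.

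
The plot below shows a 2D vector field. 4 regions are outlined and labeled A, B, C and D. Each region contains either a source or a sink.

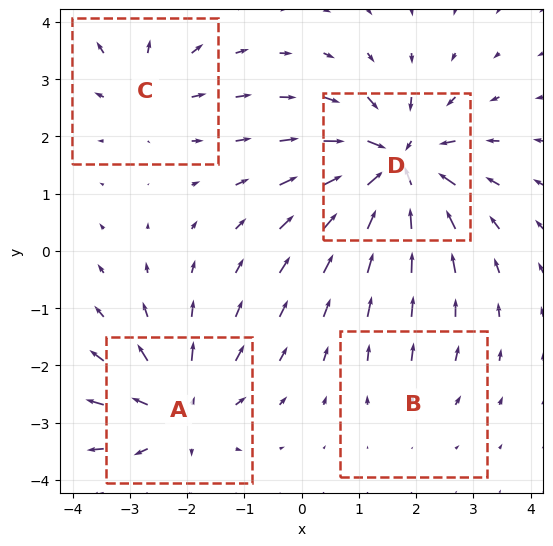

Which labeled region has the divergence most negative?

Divergence at each region's feature centre — A: about +5, B: about +2, C: about +4, D: about -8. Region D is most negative.

D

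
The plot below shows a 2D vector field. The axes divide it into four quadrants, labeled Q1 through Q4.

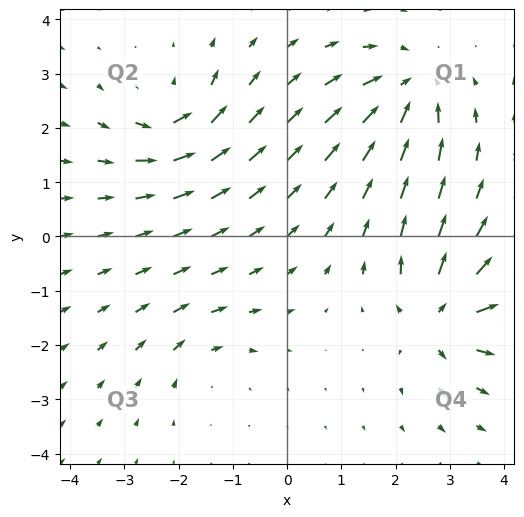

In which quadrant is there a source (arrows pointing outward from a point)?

The source sits at approximately (2.8, -1.5), which lies in quadrant Q4. The divergence there is about +6, positive as expected for a source.

Q4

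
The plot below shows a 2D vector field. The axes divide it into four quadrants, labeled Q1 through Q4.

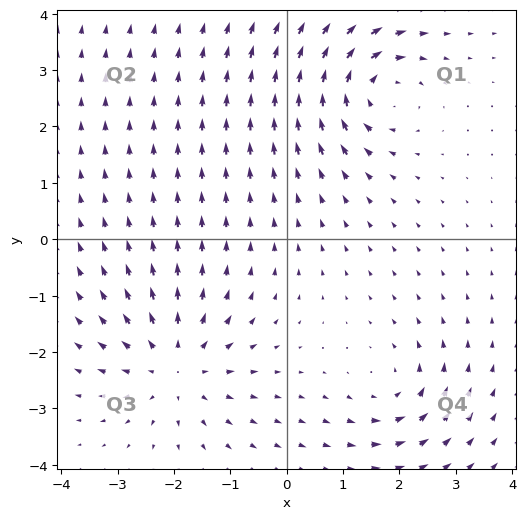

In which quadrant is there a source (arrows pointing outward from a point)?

The source sits at approximately (-2.0, -2.2), which lies in quadrant Q3. The divergence there is about +5, positive as expected for a source.

Q3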